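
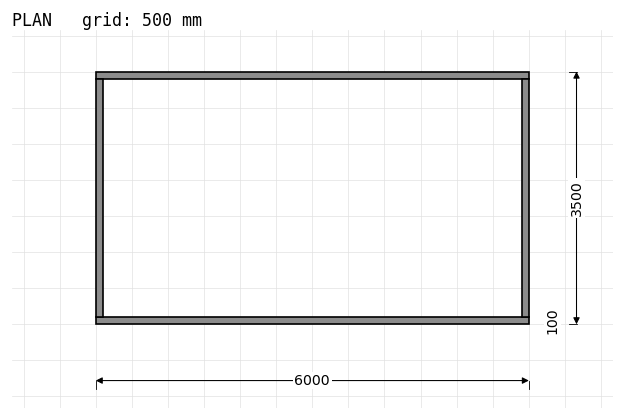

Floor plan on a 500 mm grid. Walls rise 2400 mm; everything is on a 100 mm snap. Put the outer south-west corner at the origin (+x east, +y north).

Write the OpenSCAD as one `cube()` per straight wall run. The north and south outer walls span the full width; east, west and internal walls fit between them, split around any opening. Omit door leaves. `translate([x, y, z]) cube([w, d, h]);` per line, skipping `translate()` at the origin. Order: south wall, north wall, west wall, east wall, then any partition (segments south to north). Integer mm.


cube([6000, 100, 2400]);
translate([0, 3400, 0]) cube([6000, 100, 2400]);
translate([0, 100, 0]) cube([100, 3300, 2400]);
translate([5900, 100, 0]) cube([100, 3300, 2400]);


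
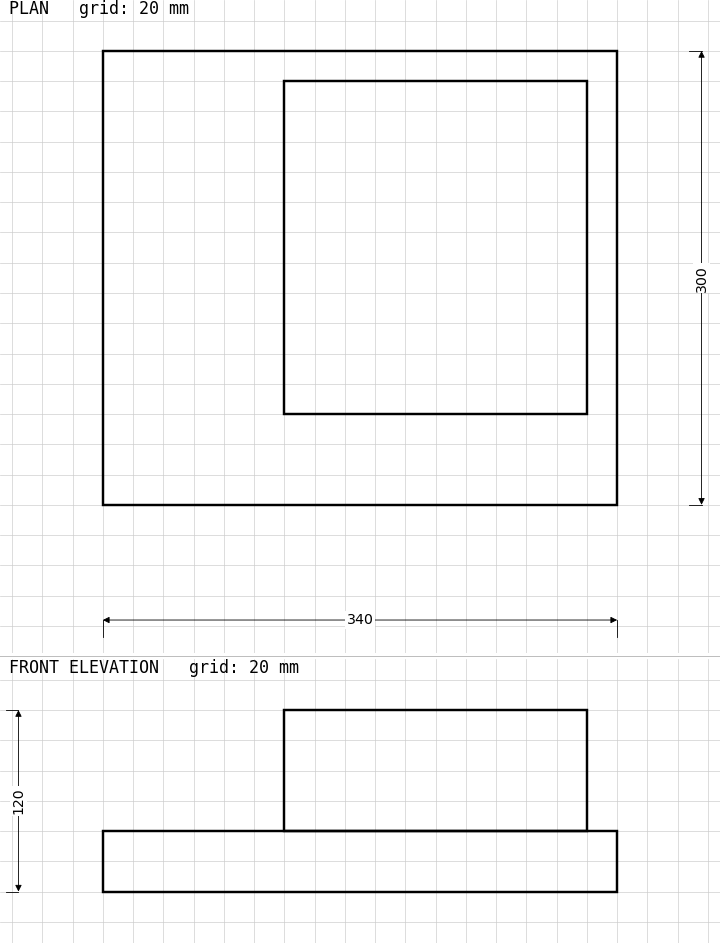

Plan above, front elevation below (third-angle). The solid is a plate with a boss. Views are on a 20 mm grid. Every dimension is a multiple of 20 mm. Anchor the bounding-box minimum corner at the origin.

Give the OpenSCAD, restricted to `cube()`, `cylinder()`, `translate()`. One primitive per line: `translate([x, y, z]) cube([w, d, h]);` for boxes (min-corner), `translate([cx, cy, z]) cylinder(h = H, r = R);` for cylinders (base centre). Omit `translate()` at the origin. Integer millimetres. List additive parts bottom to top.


cube([340, 300, 40]);
translate([120, 60, 40]) cube([200, 220, 80]);


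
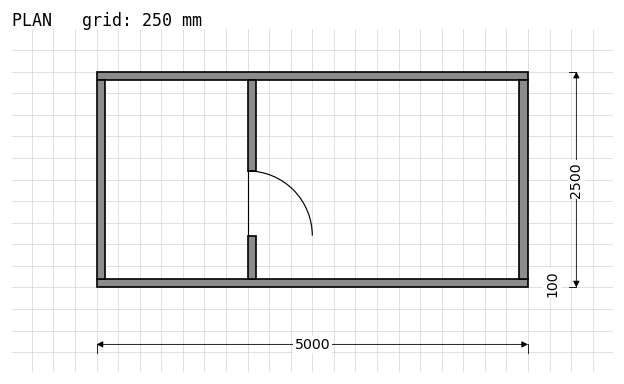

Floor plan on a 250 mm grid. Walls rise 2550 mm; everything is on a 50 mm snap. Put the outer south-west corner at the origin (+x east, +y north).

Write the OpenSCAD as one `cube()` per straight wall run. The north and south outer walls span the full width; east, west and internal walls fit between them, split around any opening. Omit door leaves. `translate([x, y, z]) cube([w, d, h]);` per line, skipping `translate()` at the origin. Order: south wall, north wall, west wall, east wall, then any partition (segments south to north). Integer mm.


cube([5000, 100, 2550]);
translate([0, 2400, 0]) cube([5000, 100, 2550]);
translate([0, 100, 0]) cube([100, 2300, 2550]);
translate([4900, 100, 0]) cube([100, 2300, 2550]);
translate([1750, 100, 0]) cube([100, 500, 2550]);
translate([1750, 1350, 0]) cube([100, 1050, 2550]);


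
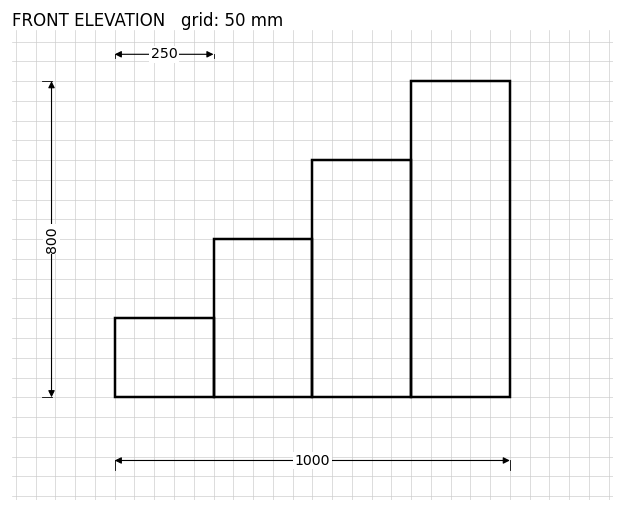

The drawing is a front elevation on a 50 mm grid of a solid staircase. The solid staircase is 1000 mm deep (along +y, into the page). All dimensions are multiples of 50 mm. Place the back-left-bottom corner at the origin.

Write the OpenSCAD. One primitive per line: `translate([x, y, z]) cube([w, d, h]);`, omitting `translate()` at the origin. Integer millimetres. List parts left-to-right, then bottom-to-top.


cube([250, 1000, 200]);
translate([250, 0, 0]) cube([250, 1000, 400]);
translate([500, 0, 0]) cube([250, 1000, 600]);
translate([750, 0, 0]) cube([250, 1000, 800]);


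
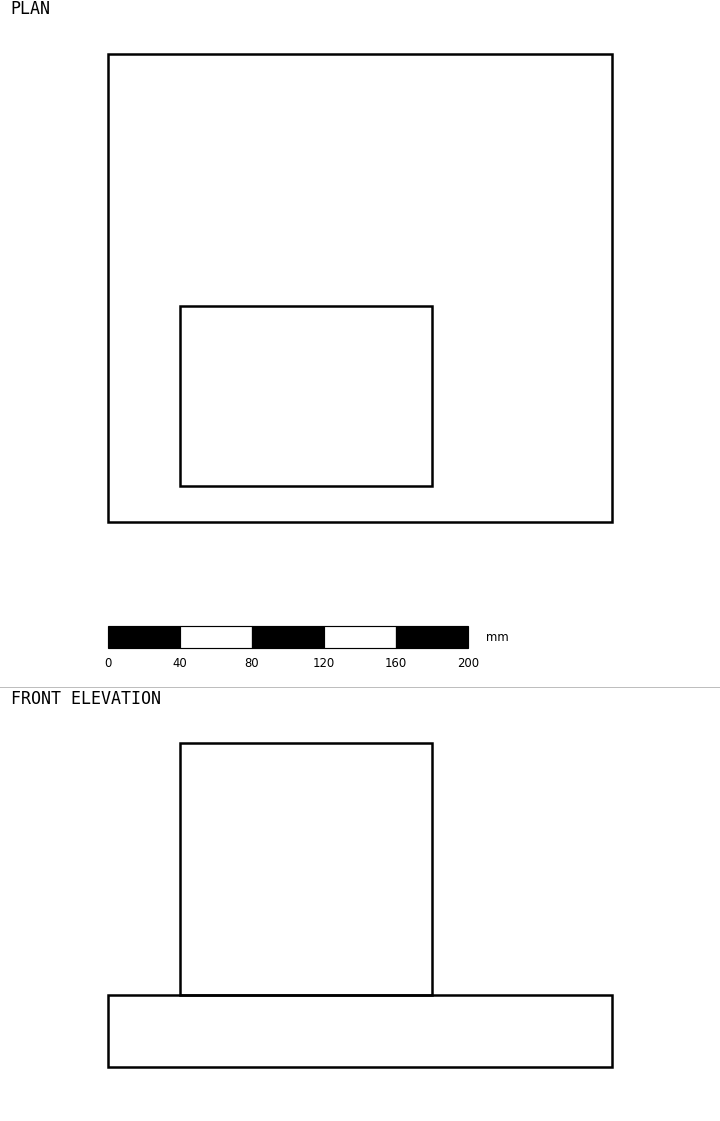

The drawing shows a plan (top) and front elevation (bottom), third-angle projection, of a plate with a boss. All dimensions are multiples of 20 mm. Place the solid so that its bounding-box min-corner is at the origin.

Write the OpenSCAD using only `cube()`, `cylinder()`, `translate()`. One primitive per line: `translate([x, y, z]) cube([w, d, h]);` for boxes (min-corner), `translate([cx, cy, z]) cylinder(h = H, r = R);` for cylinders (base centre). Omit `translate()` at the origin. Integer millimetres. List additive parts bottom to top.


cube([280, 260, 40]);
translate([40, 20, 40]) cube([140, 100, 140]);


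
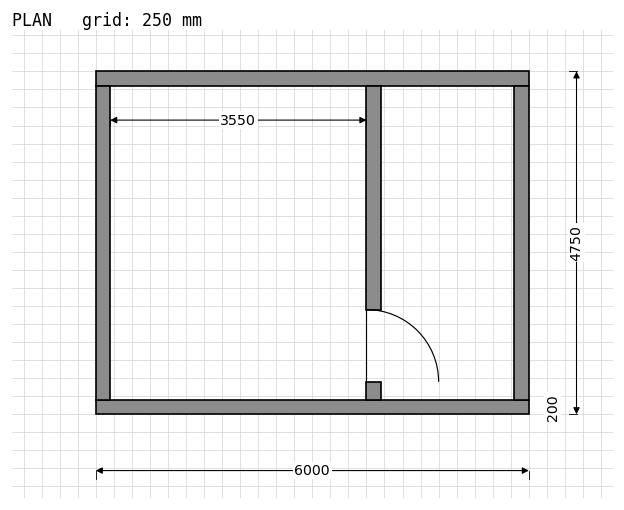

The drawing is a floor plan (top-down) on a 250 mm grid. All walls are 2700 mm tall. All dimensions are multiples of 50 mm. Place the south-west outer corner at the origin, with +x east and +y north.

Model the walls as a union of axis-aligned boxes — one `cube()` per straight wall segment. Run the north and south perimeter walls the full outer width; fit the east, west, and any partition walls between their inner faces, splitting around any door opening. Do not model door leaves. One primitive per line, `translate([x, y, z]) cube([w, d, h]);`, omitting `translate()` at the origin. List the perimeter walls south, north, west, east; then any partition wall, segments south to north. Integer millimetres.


cube([6000, 200, 2700]);
translate([0, 4550, 0]) cube([6000, 200, 2700]);
translate([0, 200, 0]) cube([200, 4350, 2700]);
translate([5800, 200, 0]) cube([200, 4350, 2700]);
translate([3750, 200, 0]) cube([200, 250, 2700]);
translate([3750, 1450, 0]) cube([200, 3100, 2700]);


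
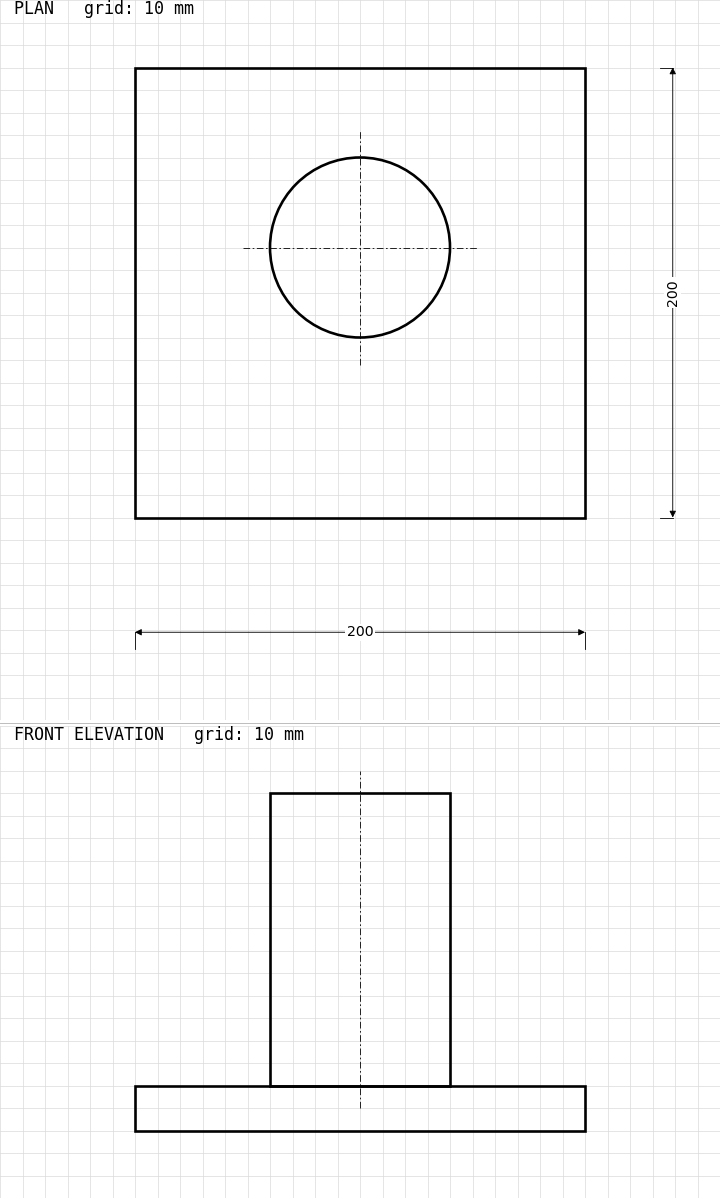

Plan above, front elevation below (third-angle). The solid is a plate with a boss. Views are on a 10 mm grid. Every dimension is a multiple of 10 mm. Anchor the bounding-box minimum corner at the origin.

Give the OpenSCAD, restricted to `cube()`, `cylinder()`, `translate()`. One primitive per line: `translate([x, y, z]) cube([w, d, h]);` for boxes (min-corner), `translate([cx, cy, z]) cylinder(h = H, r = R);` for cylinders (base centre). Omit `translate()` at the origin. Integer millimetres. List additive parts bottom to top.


cube([200, 200, 20]);
translate([100, 120, 20]) cylinder(h = 130, r = 40);


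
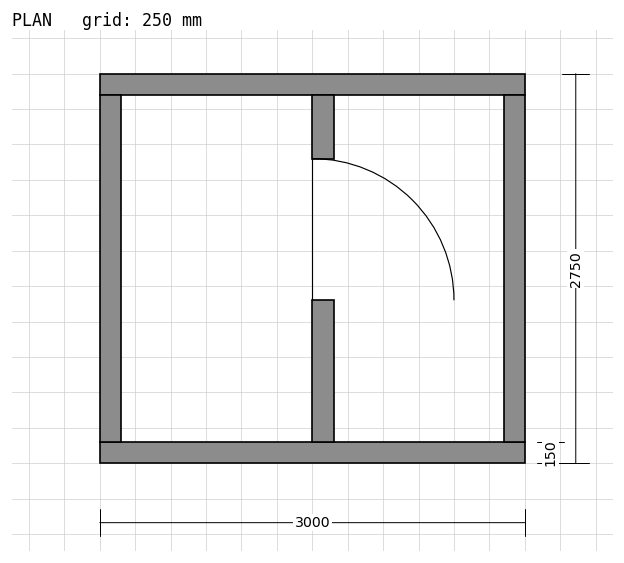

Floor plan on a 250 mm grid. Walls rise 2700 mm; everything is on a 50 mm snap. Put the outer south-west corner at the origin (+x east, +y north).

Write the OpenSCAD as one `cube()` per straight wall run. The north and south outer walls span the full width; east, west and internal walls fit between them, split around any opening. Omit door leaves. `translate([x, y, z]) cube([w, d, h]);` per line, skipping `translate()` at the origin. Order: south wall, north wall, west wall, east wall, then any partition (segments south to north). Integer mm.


cube([3000, 150, 2700]);
translate([0, 2600, 0]) cube([3000, 150, 2700]);
translate([0, 150, 0]) cube([150, 2450, 2700]);
translate([2850, 150, 0]) cube([150, 2450, 2700]);
translate([1500, 150, 0]) cube([150, 1000, 2700]);
translate([1500, 2150, 0]) cube([150, 450, 2700]);


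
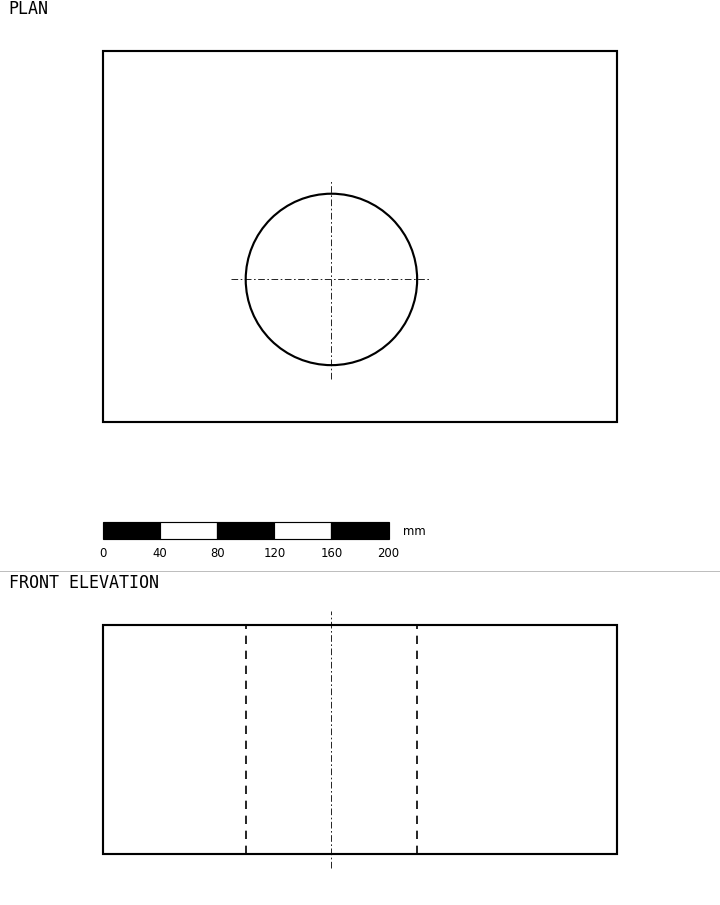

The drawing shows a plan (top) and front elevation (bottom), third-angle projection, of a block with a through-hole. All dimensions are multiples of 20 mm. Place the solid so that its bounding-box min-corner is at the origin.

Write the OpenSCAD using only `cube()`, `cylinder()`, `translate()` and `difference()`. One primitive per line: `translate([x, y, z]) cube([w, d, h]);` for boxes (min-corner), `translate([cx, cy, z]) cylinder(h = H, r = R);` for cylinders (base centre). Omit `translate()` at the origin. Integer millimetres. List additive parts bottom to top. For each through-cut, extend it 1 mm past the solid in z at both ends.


difference() {
  cube([360, 260, 160]);
  translate([160, 100, -1]) cylinder(h = 162, r = 60);
}


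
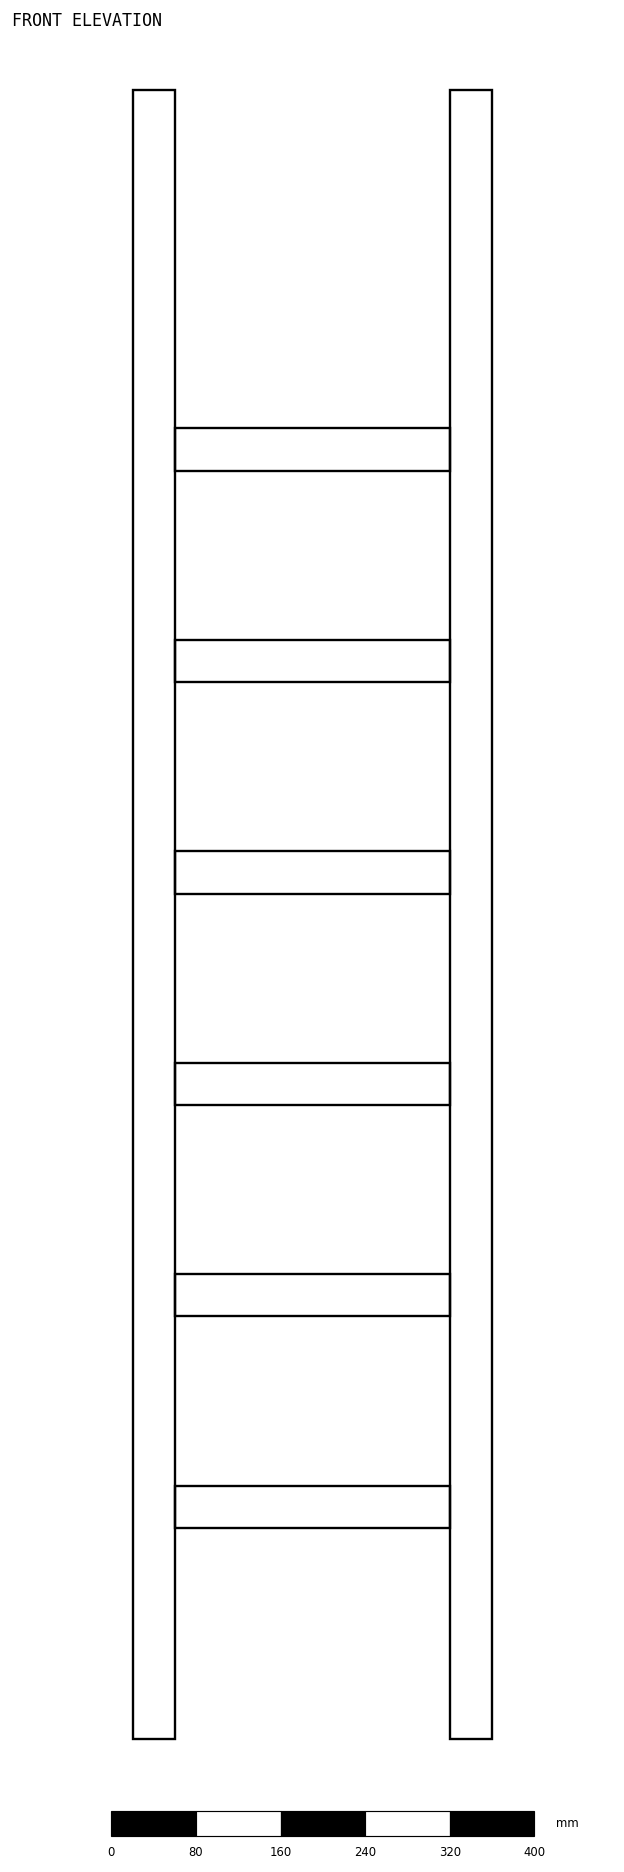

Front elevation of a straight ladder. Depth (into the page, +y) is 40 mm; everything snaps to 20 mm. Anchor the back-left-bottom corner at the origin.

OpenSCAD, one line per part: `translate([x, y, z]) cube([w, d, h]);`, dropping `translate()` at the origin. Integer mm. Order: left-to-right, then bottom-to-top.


cube([40, 40, 1560]);
translate([40, 0, 200]) cube([260, 40, 40]);
translate([40, 0, 400]) cube([260, 40, 40]);
translate([40, 0, 600]) cube([260, 40, 40]);
translate([40, 0, 800]) cube([260, 40, 40]);
translate([40, 0, 1000]) cube([260, 40, 40]);
translate([40, 0, 1200]) cube([260, 40, 40]);
translate([300, 0, 0]) cube([40, 40, 1560]);


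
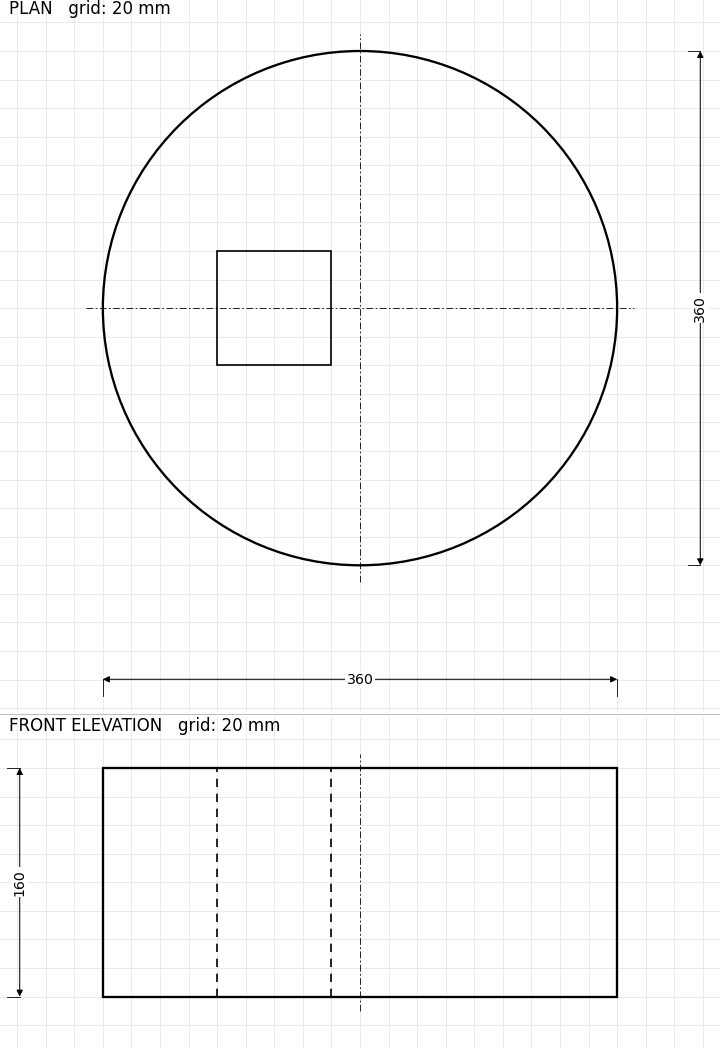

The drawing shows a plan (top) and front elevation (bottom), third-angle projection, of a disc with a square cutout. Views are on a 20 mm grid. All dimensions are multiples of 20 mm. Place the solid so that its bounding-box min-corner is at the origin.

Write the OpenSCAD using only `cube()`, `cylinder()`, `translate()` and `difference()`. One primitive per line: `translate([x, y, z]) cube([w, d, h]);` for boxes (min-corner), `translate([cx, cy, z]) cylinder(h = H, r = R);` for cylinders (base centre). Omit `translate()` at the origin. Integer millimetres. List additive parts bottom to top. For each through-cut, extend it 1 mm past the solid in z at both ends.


difference() {
  translate([180, 180, 0]) cylinder(h = 160, r = 180);
  translate([80, 140, -1]) cube([80, 80, 162]);
}


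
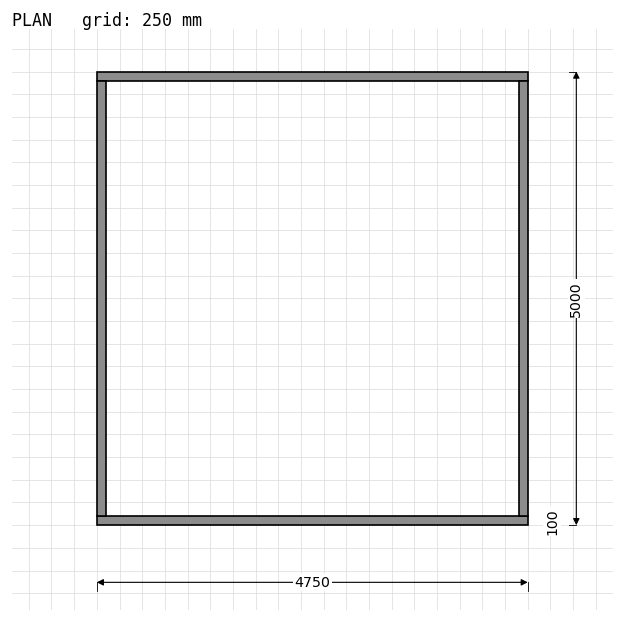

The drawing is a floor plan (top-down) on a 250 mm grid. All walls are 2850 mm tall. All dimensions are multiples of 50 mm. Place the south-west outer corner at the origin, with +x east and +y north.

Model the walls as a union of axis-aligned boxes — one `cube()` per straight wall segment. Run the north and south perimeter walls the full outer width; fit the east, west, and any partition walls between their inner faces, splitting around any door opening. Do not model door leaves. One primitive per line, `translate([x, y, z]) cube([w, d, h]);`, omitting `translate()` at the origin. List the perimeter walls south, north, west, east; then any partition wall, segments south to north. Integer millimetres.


cube([4750, 100, 2850]);
translate([0, 4900, 0]) cube([4750, 100, 2850]);
translate([0, 100, 0]) cube([100, 4800, 2850]);
translate([4650, 100, 0]) cube([100, 4800, 2850]);


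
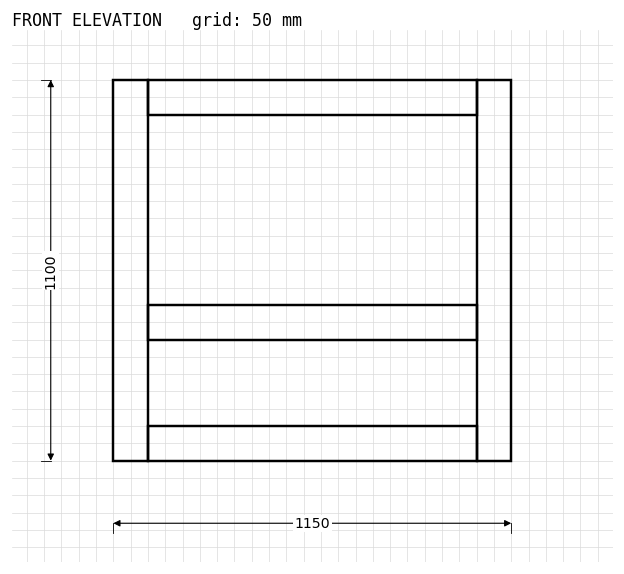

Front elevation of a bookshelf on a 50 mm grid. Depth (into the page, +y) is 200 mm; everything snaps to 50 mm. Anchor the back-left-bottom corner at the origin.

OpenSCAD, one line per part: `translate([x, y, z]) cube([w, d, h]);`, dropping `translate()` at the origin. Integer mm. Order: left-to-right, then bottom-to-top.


cube([100, 200, 1100]);
translate([100, 0, 0]) cube([950, 200, 100]);
translate([100, 0, 350]) cube([950, 200, 100]);
translate([100, 0, 1000]) cube([950, 200, 100]);
translate([1050, 0, 0]) cube([100, 200, 1100]);


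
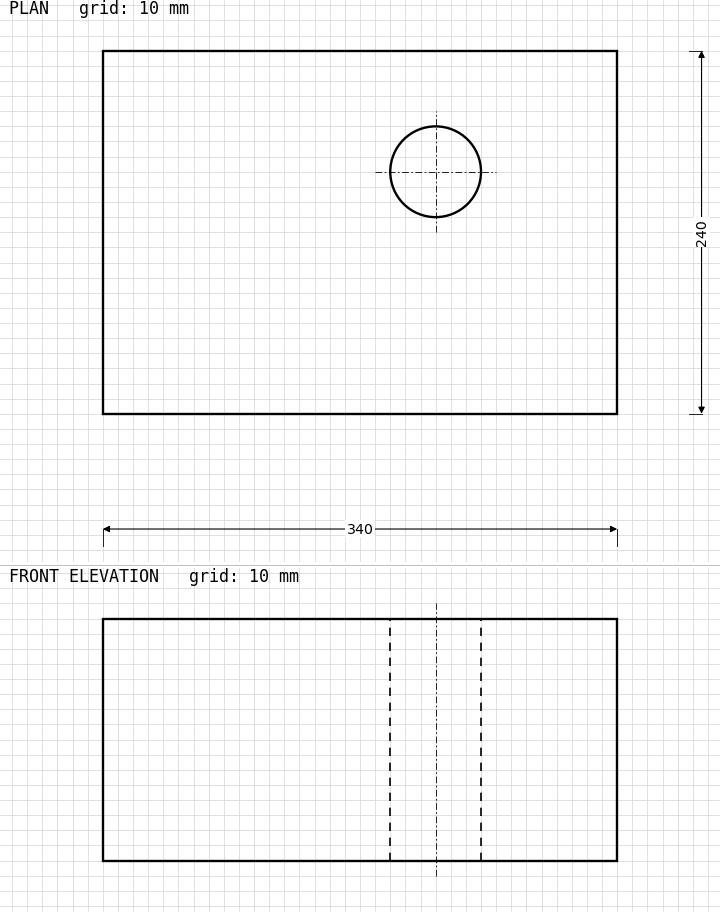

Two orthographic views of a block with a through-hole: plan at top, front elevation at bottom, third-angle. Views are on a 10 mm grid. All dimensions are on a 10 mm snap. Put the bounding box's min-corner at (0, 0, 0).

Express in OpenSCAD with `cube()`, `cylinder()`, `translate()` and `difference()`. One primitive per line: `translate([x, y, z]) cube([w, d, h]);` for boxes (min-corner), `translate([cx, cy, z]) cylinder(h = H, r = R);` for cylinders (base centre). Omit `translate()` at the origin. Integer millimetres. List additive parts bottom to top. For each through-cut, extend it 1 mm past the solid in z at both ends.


difference() {
  cube([340, 240, 160]);
  translate([220, 160, -1]) cylinder(h = 162, r = 30);
}


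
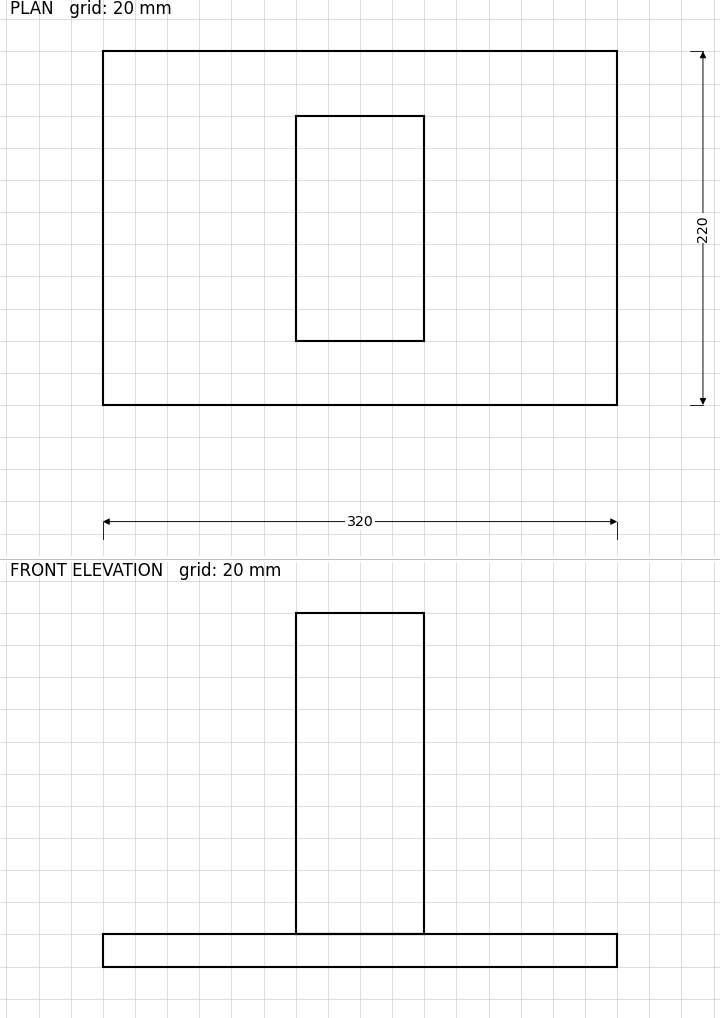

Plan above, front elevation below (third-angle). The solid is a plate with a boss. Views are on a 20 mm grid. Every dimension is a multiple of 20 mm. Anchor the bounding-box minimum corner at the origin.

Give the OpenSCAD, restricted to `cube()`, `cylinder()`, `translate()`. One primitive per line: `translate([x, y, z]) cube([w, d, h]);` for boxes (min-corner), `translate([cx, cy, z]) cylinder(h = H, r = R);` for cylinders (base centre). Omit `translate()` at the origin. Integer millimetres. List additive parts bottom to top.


cube([320, 220, 20]);
translate([120, 40, 20]) cube([80, 140, 200]);


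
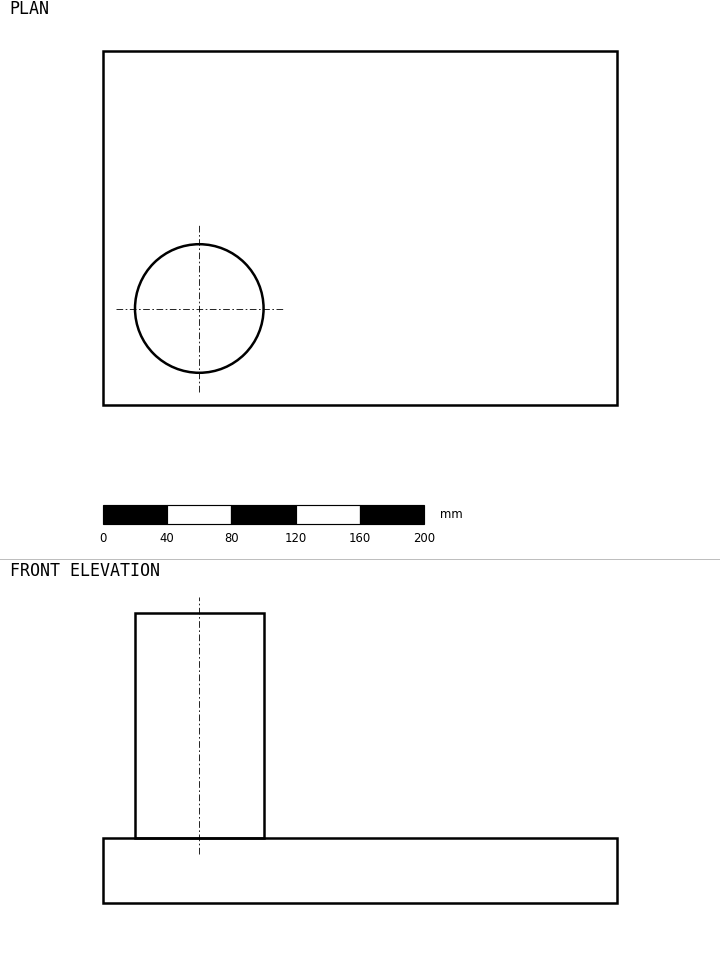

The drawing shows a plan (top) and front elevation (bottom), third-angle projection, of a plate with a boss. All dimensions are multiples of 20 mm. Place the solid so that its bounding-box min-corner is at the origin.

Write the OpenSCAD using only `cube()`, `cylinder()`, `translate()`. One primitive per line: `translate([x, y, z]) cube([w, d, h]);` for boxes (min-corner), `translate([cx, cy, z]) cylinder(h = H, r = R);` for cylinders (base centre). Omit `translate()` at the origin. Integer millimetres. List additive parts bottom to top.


cube([320, 220, 40]);
translate([60, 60, 40]) cylinder(h = 140, r = 40);


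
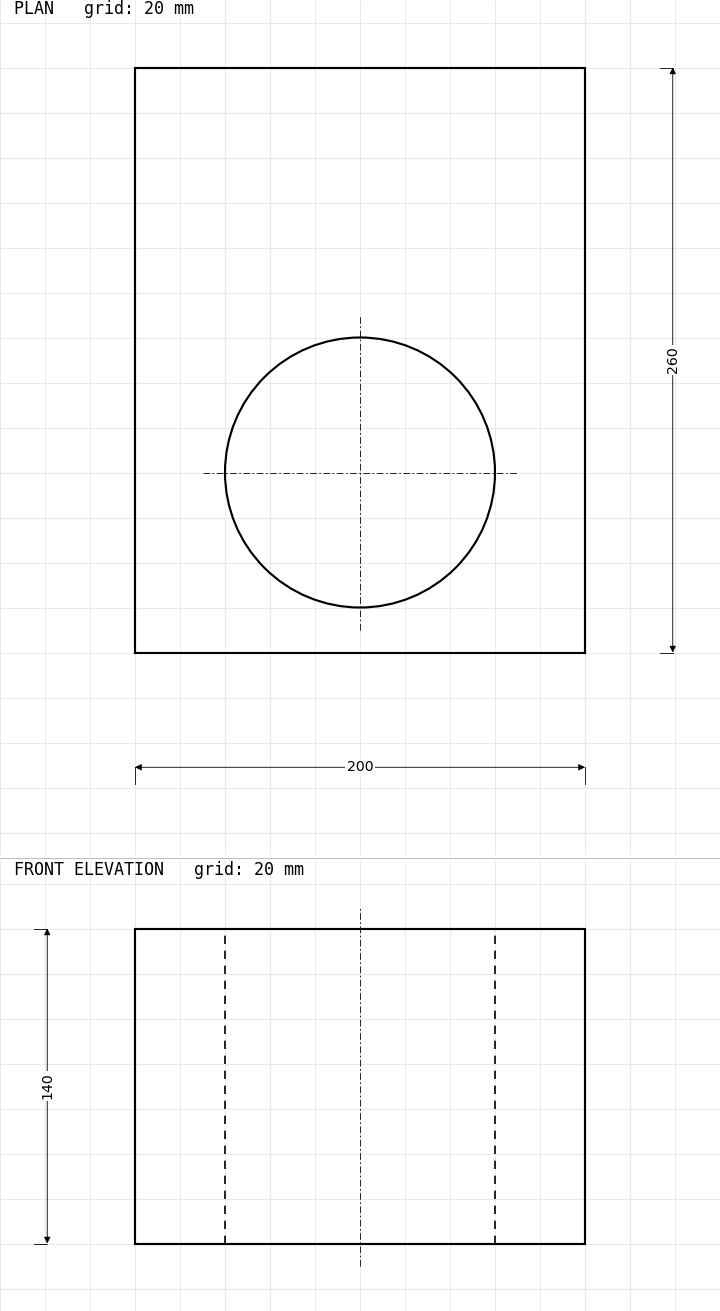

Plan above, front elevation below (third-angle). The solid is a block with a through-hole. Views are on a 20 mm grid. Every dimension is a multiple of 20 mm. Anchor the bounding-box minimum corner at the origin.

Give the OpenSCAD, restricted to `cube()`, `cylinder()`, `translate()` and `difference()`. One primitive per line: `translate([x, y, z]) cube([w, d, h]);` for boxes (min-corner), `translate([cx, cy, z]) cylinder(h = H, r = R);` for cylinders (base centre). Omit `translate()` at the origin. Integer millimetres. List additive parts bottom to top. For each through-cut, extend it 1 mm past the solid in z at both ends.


difference() {
  cube([200, 260, 140]);
  translate([100, 80, -1]) cylinder(h = 142, r = 60);
}


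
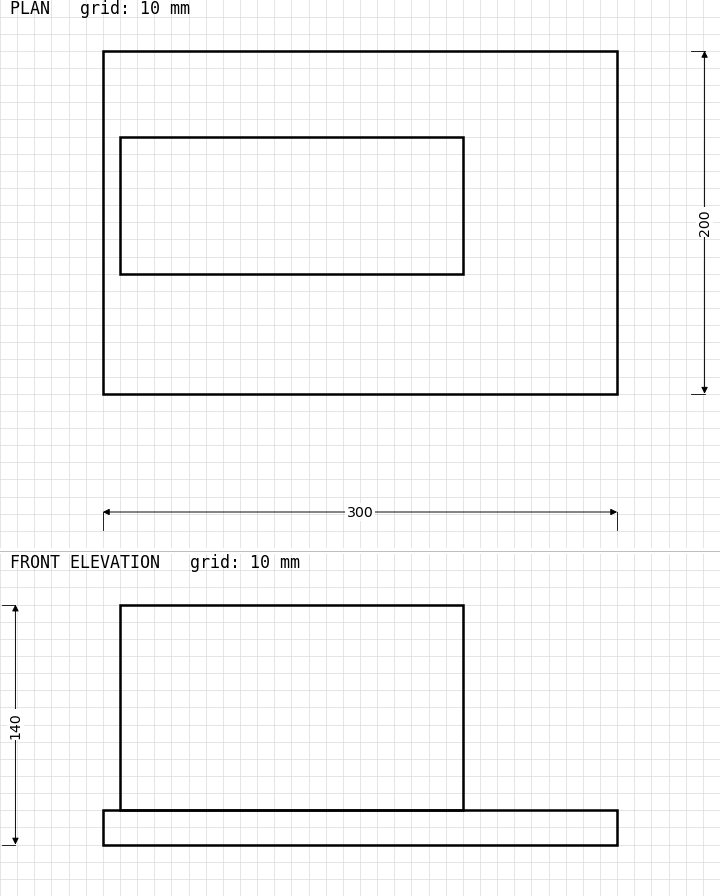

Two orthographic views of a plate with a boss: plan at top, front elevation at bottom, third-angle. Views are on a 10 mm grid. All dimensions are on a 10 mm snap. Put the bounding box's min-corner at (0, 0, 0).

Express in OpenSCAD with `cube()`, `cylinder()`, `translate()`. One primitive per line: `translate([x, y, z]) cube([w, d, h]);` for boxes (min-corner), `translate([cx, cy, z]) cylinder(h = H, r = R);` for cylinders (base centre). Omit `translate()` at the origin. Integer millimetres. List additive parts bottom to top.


cube([300, 200, 20]);
translate([10, 70, 20]) cube([200, 80, 120]);


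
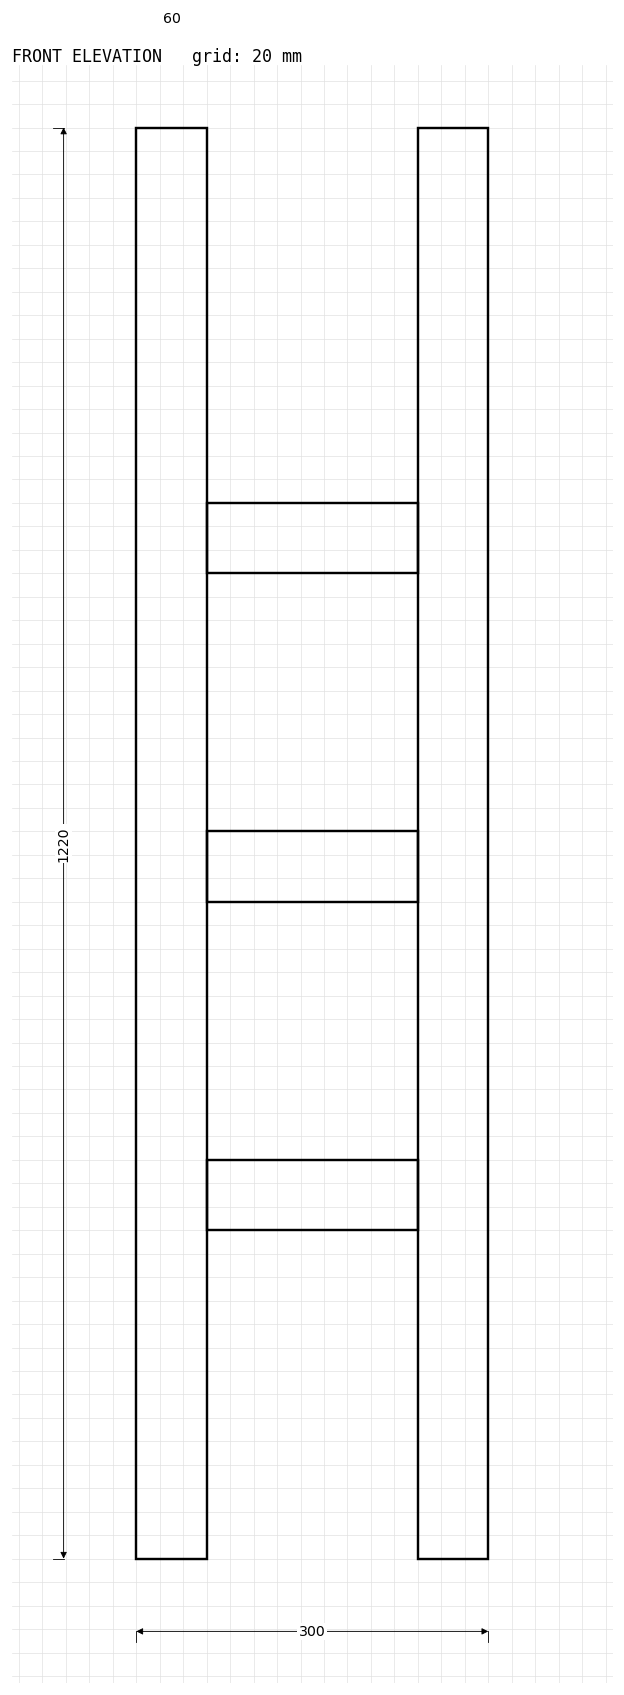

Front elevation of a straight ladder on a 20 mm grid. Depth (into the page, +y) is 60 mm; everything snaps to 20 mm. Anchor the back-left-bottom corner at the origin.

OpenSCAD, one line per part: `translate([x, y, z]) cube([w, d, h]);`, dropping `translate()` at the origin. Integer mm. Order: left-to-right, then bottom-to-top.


cube([60, 60, 1220]);
translate([60, 0, 280]) cube([180, 60, 60]);
translate([60, 0, 560]) cube([180, 60, 60]);
translate([60, 0, 840]) cube([180, 60, 60]);
translate([240, 0, 0]) cube([60, 60, 1220]);


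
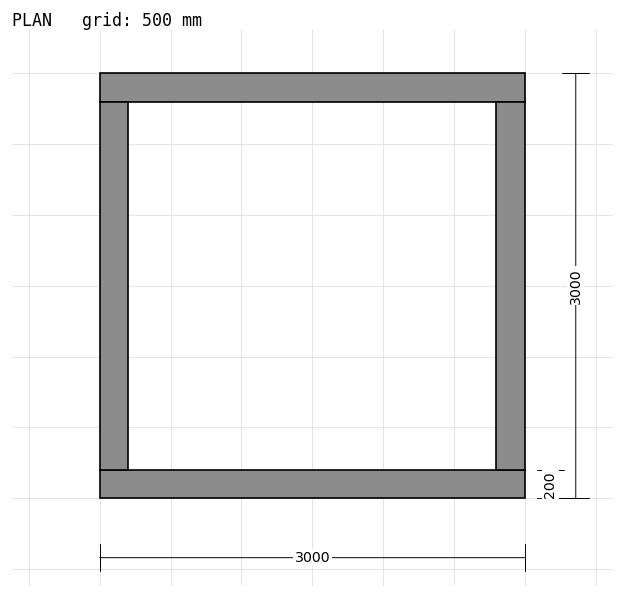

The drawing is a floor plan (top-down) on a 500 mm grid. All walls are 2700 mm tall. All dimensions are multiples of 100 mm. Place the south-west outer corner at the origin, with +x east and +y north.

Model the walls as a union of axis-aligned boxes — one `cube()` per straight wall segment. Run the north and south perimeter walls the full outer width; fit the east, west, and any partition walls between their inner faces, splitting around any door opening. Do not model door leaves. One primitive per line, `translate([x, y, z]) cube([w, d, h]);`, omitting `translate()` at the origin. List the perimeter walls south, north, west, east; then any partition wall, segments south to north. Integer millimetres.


cube([3000, 200, 2700]);
translate([0, 2800, 0]) cube([3000, 200, 2700]);
translate([0, 200, 0]) cube([200, 2600, 2700]);
translate([2800, 200, 0]) cube([200, 2600, 2700]);


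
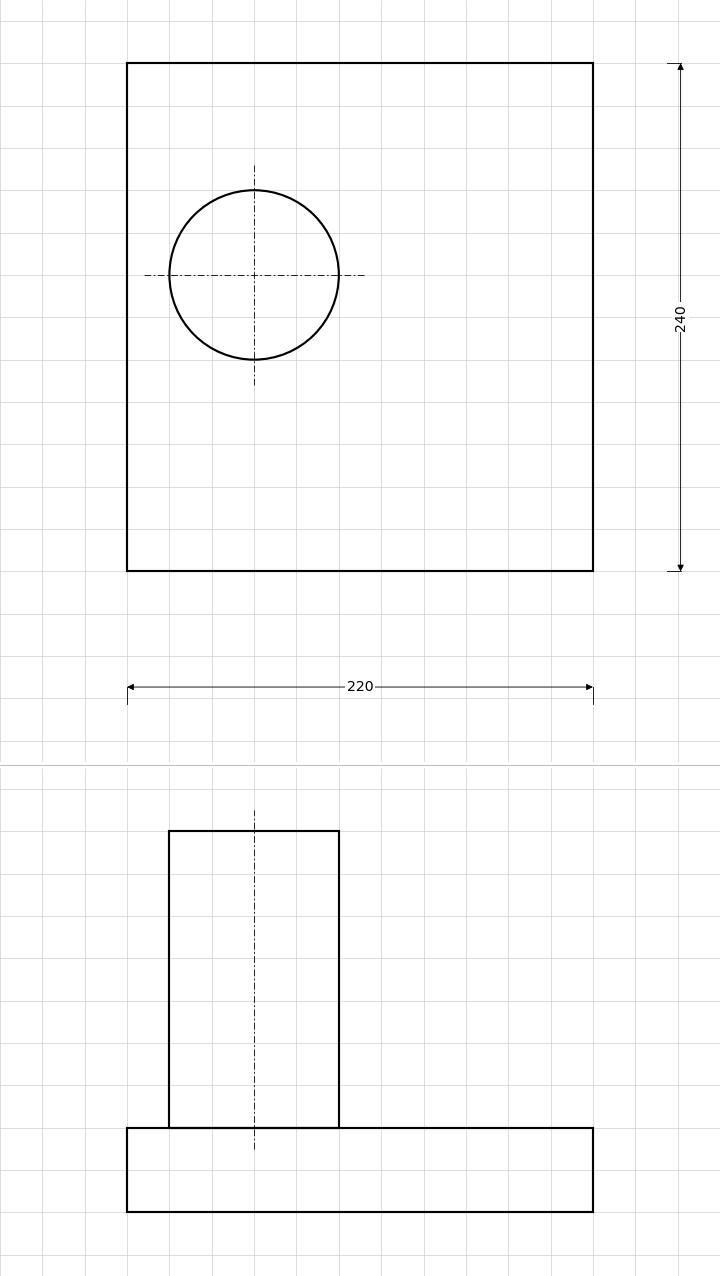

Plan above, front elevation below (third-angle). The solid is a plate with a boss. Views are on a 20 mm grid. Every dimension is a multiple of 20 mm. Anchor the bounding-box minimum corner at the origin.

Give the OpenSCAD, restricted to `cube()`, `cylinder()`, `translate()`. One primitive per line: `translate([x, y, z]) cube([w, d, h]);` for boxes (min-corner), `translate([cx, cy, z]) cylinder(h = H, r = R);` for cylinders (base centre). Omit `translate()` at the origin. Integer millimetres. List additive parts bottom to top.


cube([220, 240, 40]);
translate([60, 140, 40]) cylinder(h = 140, r = 40);


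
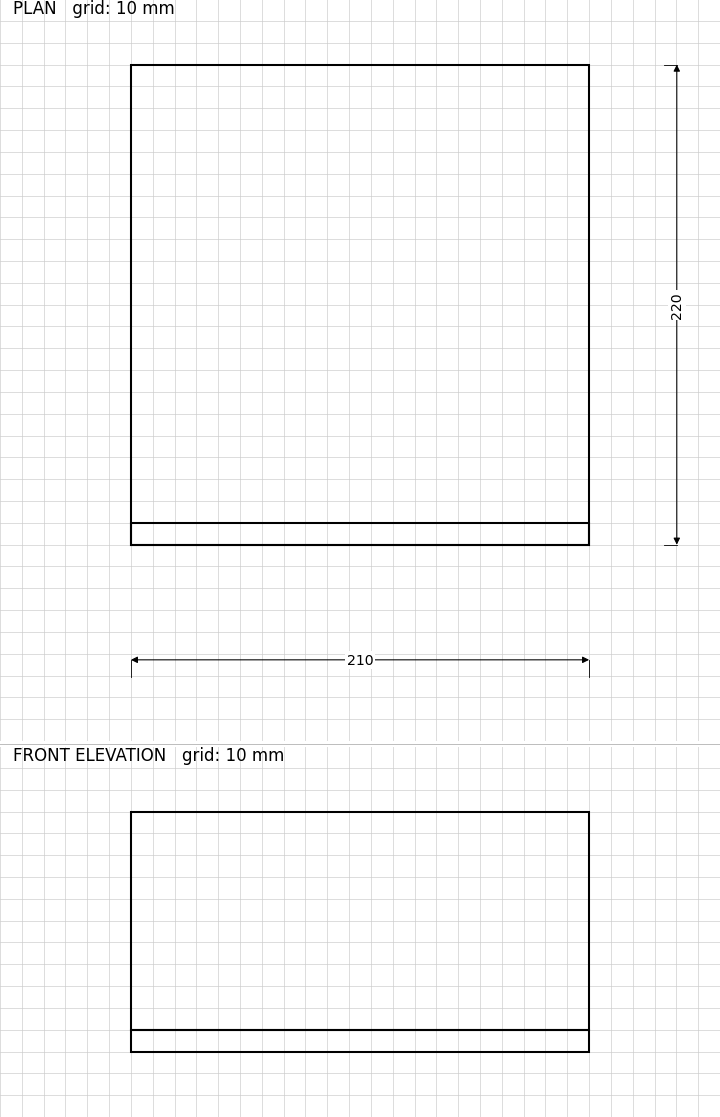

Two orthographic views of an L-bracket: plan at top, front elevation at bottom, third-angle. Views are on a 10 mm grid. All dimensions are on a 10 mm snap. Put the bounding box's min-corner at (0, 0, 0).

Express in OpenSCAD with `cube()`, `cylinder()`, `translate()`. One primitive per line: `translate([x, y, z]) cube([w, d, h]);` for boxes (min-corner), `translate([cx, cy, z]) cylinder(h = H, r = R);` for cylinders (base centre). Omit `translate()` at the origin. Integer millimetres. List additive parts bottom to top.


cube([210, 220, 10]);
translate([0, 0, 10]) cube([210, 10, 100]);


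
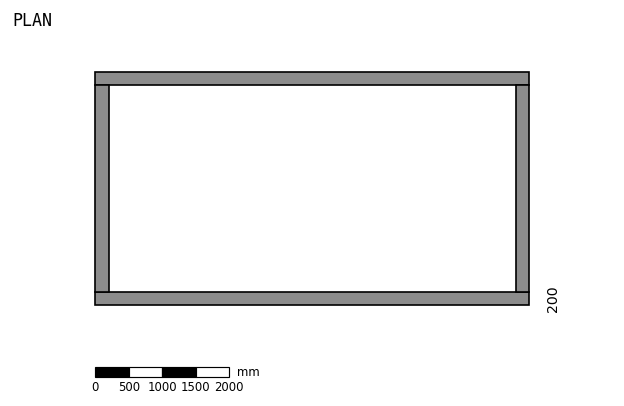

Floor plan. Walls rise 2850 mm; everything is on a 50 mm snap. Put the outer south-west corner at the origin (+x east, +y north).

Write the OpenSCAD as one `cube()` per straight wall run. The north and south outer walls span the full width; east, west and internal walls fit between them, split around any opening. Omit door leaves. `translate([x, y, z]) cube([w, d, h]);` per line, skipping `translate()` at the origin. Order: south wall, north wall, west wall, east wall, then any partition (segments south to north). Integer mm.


cube([6500, 200, 2850]);
translate([0, 3300, 0]) cube([6500, 200, 2850]);
translate([0, 200, 0]) cube([200, 3100, 2850]);
translate([6300, 200, 0]) cube([200, 3100, 2850]);


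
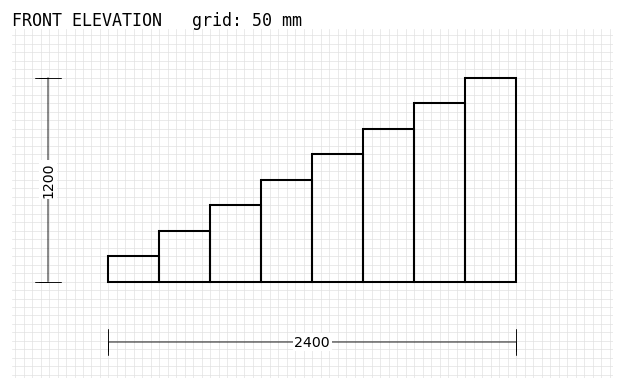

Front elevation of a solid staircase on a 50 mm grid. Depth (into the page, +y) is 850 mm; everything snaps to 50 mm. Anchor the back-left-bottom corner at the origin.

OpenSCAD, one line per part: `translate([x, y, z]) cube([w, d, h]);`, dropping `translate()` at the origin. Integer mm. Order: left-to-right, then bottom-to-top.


cube([300, 850, 150]);
translate([300, 0, 0]) cube([300, 850, 300]);
translate([600, 0, 0]) cube([300, 850, 450]);
translate([900, 0, 0]) cube([300, 850, 600]);
translate([1200, 0, 0]) cube([300, 850, 750]);
translate([1500, 0, 0]) cube([300, 850, 900]);
translate([1800, 0, 0]) cube([300, 850, 1050]);
translate([2100, 0, 0]) cube([300, 850, 1200]);


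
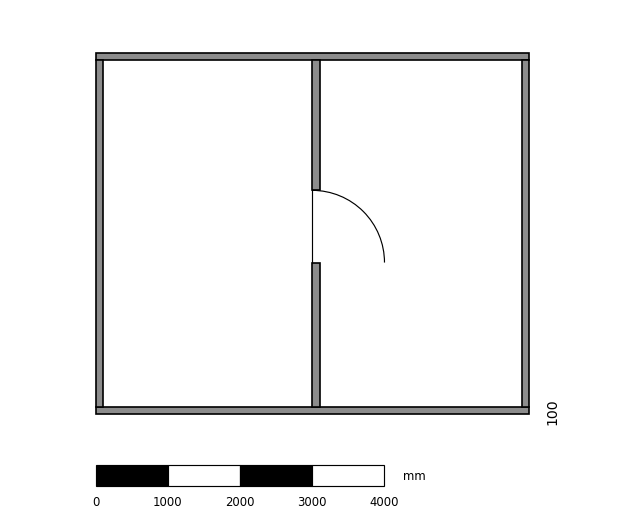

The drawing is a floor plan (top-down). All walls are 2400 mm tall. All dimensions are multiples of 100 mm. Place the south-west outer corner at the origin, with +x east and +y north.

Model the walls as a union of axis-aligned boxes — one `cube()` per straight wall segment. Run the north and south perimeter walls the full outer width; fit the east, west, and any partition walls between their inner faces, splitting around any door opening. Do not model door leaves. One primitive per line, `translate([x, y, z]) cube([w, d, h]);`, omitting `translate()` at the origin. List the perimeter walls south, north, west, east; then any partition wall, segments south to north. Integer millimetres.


cube([6000, 100, 2400]);
translate([0, 4900, 0]) cube([6000, 100, 2400]);
translate([0, 100, 0]) cube([100, 4800, 2400]);
translate([5900, 100, 0]) cube([100, 4800, 2400]);
translate([3000, 100, 0]) cube([100, 2000, 2400]);
translate([3000, 3100, 0]) cube([100, 1800, 2400]);


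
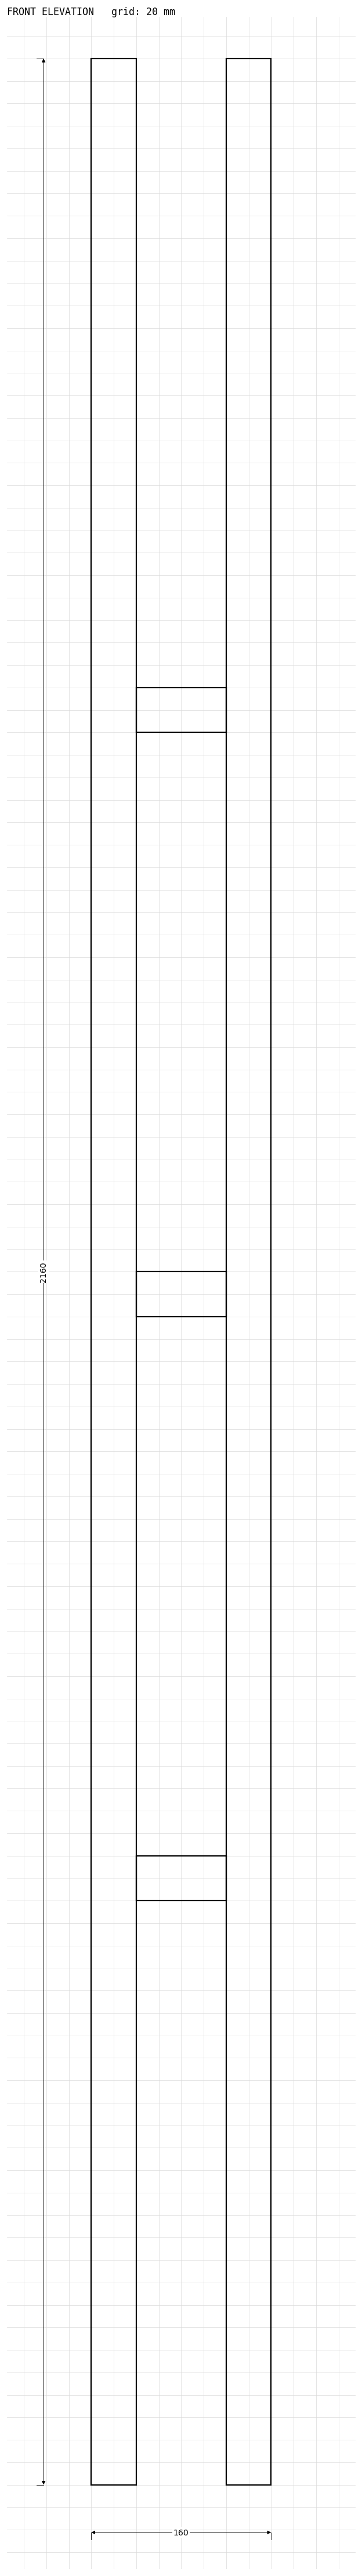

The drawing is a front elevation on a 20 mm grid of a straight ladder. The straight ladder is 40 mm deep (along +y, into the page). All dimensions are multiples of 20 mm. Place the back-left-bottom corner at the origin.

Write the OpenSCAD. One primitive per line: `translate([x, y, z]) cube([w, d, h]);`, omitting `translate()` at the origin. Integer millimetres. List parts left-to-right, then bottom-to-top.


cube([40, 40, 2160]);
translate([40, 0, 520]) cube([80, 40, 40]);
translate([40, 0, 1040]) cube([80, 40, 40]);
translate([40, 0, 1560]) cube([80, 40, 40]);
translate([120, 0, 0]) cube([40, 40, 2160]);


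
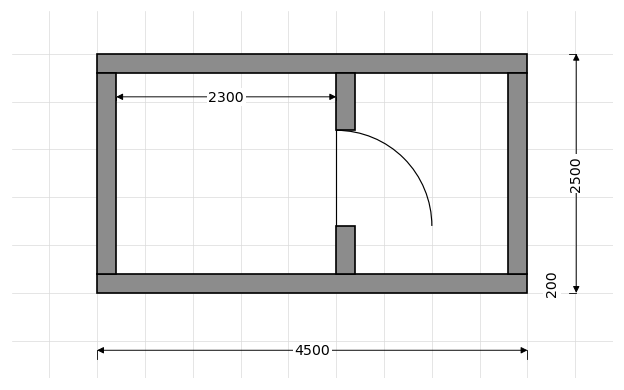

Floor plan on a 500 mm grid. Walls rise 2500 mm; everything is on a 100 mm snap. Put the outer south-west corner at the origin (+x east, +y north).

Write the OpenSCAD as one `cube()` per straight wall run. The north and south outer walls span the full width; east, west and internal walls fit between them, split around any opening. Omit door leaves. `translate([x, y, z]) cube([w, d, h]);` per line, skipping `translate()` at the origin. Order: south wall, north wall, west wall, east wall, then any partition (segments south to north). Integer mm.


cube([4500, 200, 2500]);
translate([0, 2300, 0]) cube([4500, 200, 2500]);
translate([0, 200, 0]) cube([200, 2100, 2500]);
translate([4300, 200, 0]) cube([200, 2100, 2500]);
translate([2500, 200, 0]) cube([200, 500, 2500]);
translate([2500, 1700, 0]) cube([200, 600, 2500]);


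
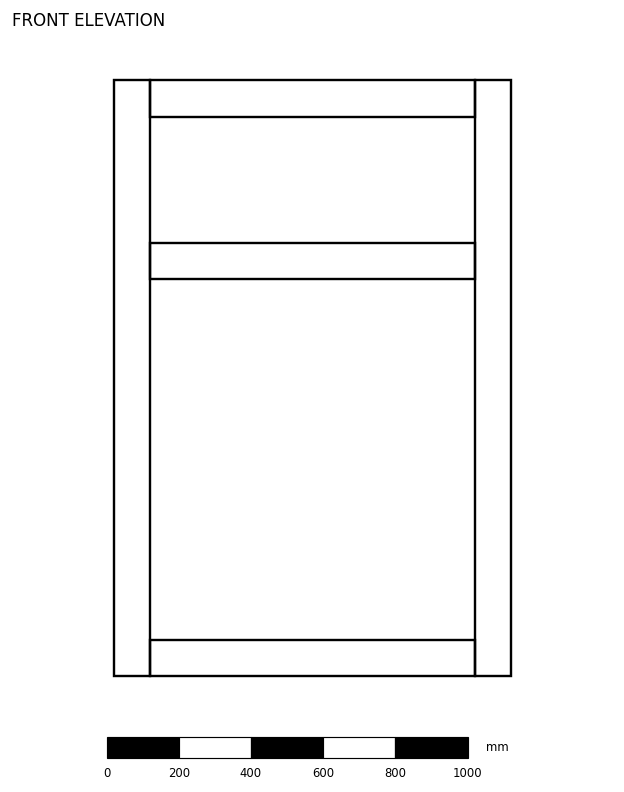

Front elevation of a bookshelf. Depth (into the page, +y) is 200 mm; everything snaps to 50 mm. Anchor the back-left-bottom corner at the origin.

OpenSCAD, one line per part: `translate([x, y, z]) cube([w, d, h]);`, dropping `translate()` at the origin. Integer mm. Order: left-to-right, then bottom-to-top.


cube([100, 200, 1650]);
translate([100, 0, 0]) cube([900, 200, 100]);
translate([100, 0, 1100]) cube([900, 200, 100]);
translate([100, 0, 1550]) cube([900, 200, 100]);
translate([1000, 0, 0]) cube([100, 200, 1650]);


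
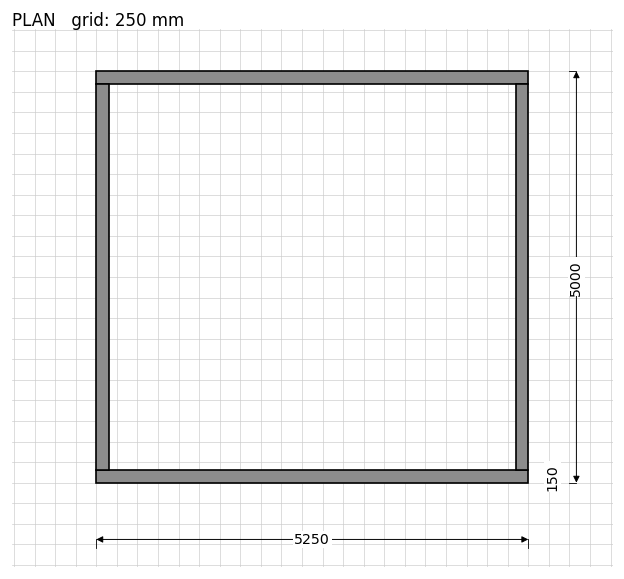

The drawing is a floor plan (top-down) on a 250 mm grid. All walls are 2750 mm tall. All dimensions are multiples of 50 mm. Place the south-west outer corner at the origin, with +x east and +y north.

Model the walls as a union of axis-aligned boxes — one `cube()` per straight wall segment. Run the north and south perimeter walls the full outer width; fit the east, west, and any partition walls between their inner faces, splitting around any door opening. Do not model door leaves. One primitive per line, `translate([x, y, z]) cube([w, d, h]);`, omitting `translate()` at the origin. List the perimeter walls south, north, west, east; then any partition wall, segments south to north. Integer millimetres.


cube([5250, 150, 2750]);
translate([0, 4850, 0]) cube([5250, 150, 2750]);
translate([0, 150, 0]) cube([150, 4700, 2750]);
translate([5100, 150, 0]) cube([150, 4700, 2750]);


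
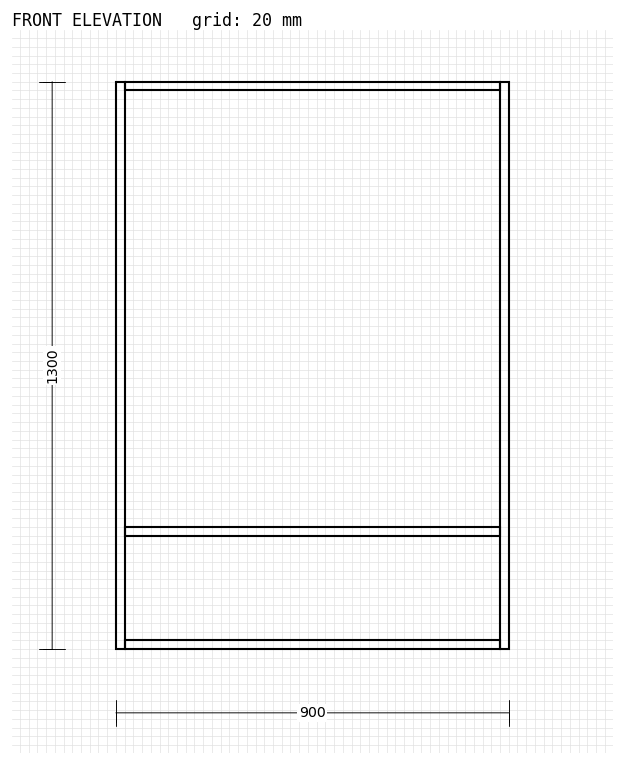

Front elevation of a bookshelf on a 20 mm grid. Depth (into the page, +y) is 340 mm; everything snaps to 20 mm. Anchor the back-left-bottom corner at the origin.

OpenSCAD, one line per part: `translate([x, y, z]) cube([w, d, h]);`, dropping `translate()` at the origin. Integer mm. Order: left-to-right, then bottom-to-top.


cube([20, 340, 1300]);
translate([20, 0, 0]) cube([860, 340, 20]);
translate([20, 0, 260]) cube([860, 340, 20]);
translate([20, 0, 1280]) cube([860, 340, 20]);
translate([880, 0, 0]) cube([20, 340, 1300]);


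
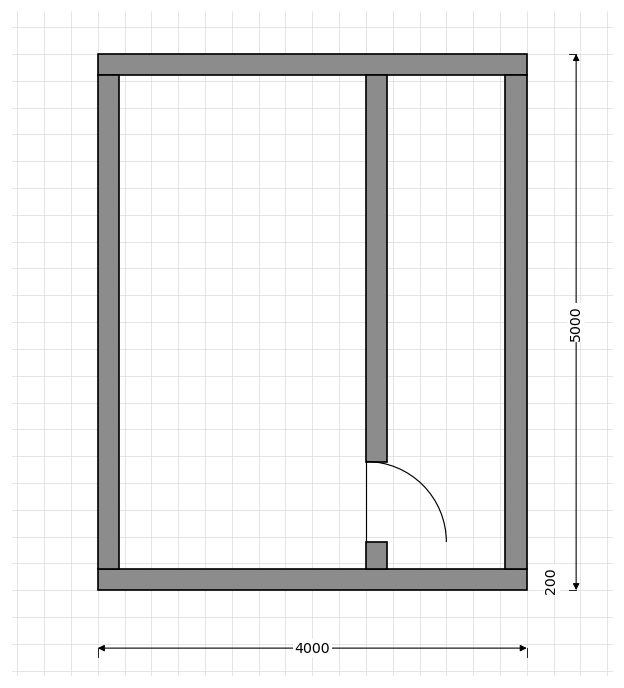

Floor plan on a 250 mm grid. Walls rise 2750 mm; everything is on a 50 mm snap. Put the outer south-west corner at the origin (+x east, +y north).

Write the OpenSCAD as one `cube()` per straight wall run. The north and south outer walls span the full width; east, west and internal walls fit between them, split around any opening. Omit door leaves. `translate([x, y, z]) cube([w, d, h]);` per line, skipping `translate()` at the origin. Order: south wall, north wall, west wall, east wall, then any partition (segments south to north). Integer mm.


cube([4000, 200, 2750]);
translate([0, 4800, 0]) cube([4000, 200, 2750]);
translate([0, 200, 0]) cube([200, 4600, 2750]);
translate([3800, 200, 0]) cube([200, 4600, 2750]);
translate([2500, 200, 0]) cube([200, 250, 2750]);
translate([2500, 1200, 0]) cube([200, 3600, 2750]);


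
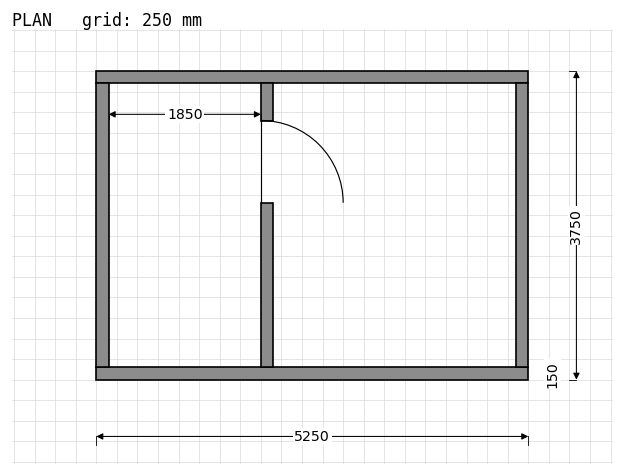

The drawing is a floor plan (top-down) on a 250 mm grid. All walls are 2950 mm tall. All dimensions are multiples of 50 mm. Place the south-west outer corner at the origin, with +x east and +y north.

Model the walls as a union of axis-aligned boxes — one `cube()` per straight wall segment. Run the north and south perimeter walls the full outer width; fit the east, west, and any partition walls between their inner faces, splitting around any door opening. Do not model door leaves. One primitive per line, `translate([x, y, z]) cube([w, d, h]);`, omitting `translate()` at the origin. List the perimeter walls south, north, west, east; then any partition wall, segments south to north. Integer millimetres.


cube([5250, 150, 2950]);
translate([0, 3600, 0]) cube([5250, 150, 2950]);
translate([0, 150, 0]) cube([150, 3450, 2950]);
translate([5100, 150, 0]) cube([150, 3450, 2950]);
translate([2000, 150, 0]) cube([150, 2000, 2950]);
translate([2000, 3150, 0]) cube([150, 450, 2950]);


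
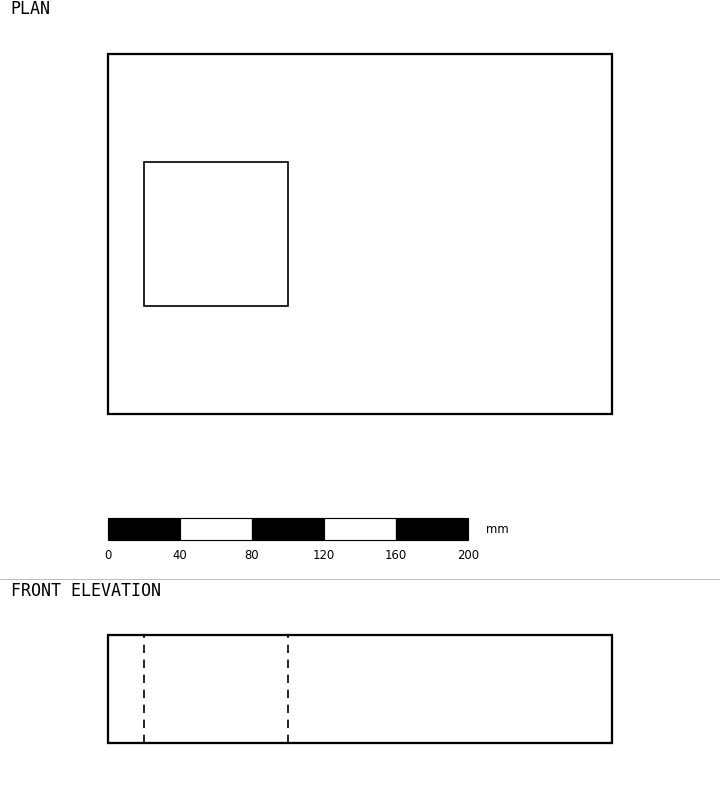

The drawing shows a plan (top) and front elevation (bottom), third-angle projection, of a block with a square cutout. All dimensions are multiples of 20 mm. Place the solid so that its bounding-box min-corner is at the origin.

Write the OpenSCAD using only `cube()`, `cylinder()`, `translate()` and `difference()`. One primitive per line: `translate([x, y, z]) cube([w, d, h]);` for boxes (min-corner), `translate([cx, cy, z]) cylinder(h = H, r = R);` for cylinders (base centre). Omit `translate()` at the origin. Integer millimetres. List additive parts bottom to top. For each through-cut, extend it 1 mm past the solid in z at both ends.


difference() {
  cube([280, 200, 60]);
  translate([20, 60, -1]) cube([80, 80, 62]);
}


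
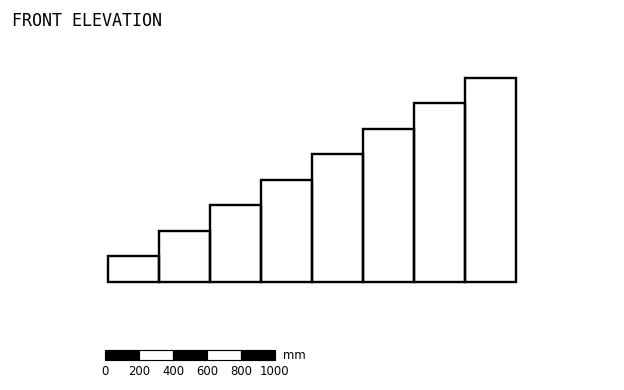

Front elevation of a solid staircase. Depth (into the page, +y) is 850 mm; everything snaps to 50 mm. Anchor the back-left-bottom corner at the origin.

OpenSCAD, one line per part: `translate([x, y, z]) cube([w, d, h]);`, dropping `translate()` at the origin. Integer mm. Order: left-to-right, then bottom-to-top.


cube([300, 850, 150]);
translate([300, 0, 0]) cube([300, 850, 300]);
translate([600, 0, 0]) cube([300, 850, 450]);
translate([900, 0, 0]) cube([300, 850, 600]);
translate([1200, 0, 0]) cube([300, 850, 750]);
translate([1500, 0, 0]) cube([300, 850, 900]);
translate([1800, 0, 0]) cube([300, 850, 1050]);
translate([2100, 0, 0]) cube([300, 850, 1200]);


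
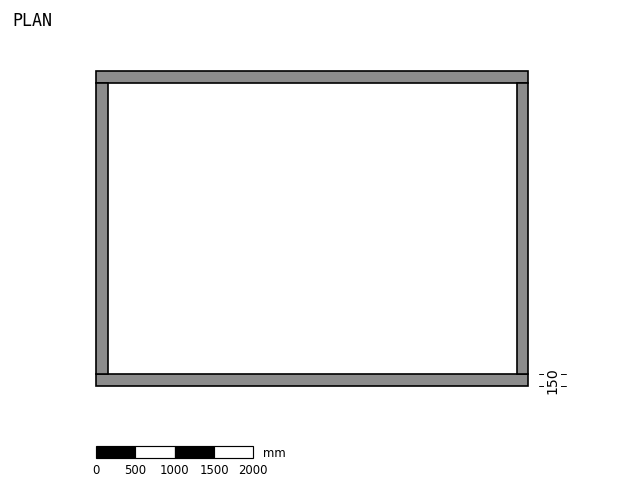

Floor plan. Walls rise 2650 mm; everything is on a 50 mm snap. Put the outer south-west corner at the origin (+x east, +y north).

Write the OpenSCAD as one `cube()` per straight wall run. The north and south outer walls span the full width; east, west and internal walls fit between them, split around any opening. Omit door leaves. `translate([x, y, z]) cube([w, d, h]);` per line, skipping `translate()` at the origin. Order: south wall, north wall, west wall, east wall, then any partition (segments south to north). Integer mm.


cube([5500, 150, 2650]);
translate([0, 3850, 0]) cube([5500, 150, 2650]);
translate([0, 150, 0]) cube([150, 3700, 2650]);
translate([5350, 150, 0]) cube([150, 3700, 2650]);


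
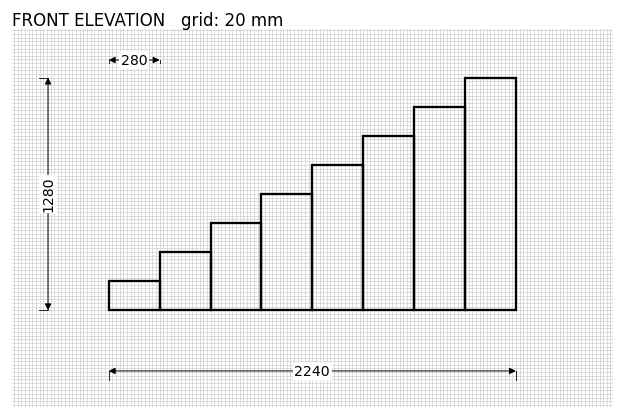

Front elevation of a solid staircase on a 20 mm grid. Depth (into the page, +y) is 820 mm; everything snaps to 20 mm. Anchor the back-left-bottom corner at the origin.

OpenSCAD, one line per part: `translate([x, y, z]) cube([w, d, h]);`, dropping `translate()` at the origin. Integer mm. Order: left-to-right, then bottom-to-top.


cube([280, 820, 160]);
translate([280, 0, 0]) cube([280, 820, 320]);
translate([560, 0, 0]) cube([280, 820, 480]);
translate([840, 0, 0]) cube([280, 820, 640]);
translate([1120, 0, 0]) cube([280, 820, 800]);
translate([1400, 0, 0]) cube([280, 820, 960]);
translate([1680, 0, 0]) cube([280, 820, 1120]);
translate([1960, 0, 0]) cube([280, 820, 1280]);


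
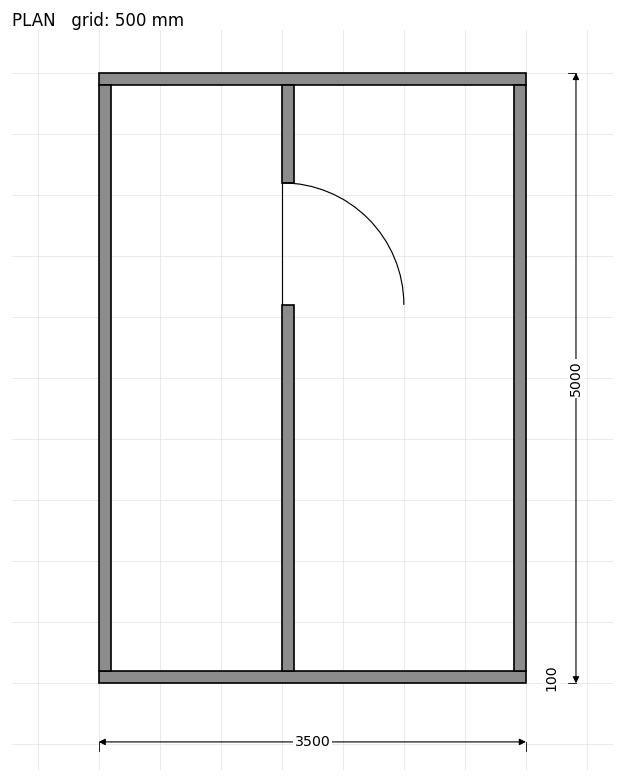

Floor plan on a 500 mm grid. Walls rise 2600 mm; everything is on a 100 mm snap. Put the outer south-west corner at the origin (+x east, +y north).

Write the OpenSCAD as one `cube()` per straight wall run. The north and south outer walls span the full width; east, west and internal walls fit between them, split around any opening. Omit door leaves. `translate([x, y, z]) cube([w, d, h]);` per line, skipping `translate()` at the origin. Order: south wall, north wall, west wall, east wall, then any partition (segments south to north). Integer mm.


cube([3500, 100, 2600]);
translate([0, 4900, 0]) cube([3500, 100, 2600]);
translate([0, 100, 0]) cube([100, 4800, 2600]);
translate([3400, 100, 0]) cube([100, 4800, 2600]);
translate([1500, 100, 0]) cube([100, 3000, 2600]);
translate([1500, 4100, 0]) cube([100, 800, 2600]);


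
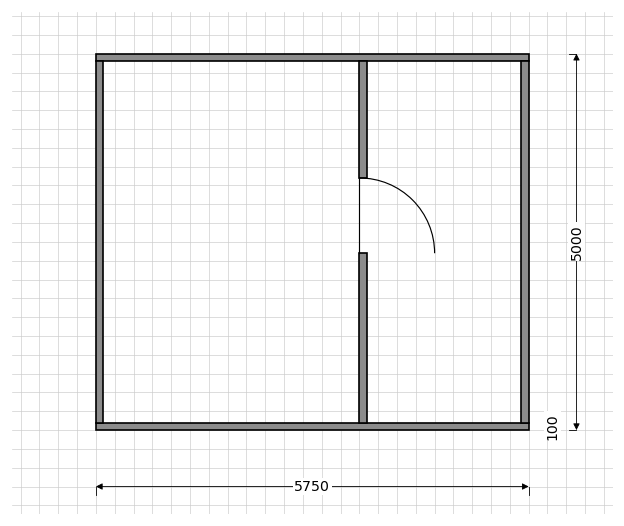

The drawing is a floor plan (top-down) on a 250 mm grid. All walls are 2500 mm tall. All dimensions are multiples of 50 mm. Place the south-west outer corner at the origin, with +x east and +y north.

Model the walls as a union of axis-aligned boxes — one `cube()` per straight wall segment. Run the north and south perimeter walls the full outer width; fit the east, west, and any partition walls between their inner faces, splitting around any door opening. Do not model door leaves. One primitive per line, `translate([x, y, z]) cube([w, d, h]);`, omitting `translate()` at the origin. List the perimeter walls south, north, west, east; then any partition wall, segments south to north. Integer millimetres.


cube([5750, 100, 2500]);
translate([0, 4900, 0]) cube([5750, 100, 2500]);
translate([0, 100, 0]) cube([100, 4800, 2500]);
translate([5650, 100, 0]) cube([100, 4800, 2500]);
translate([3500, 100, 0]) cube([100, 2250, 2500]);
translate([3500, 3350, 0]) cube([100, 1550, 2500]);


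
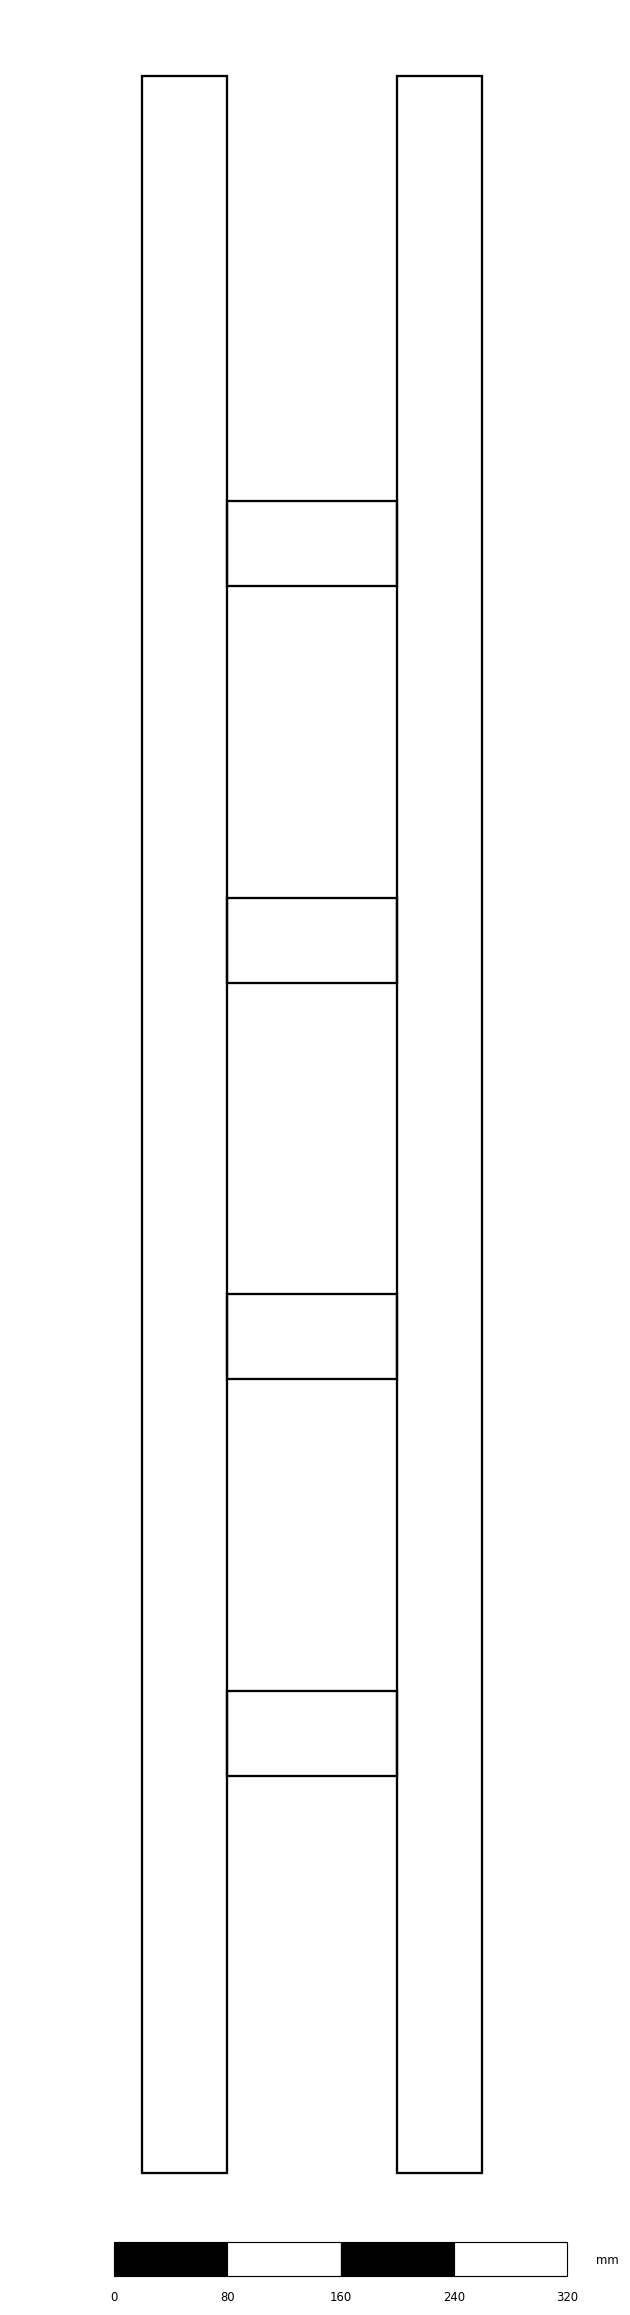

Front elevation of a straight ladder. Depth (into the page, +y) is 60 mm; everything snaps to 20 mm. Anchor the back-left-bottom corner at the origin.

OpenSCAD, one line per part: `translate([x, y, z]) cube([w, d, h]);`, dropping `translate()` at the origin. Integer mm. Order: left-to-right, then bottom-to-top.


cube([60, 60, 1480]);
translate([60, 0, 280]) cube([120, 60, 60]);
translate([60, 0, 560]) cube([120, 60, 60]);
translate([60, 0, 840]) cube([120, 60, 60]);
translate([60, 0, 1120]) cube([120, 60, 60]);
translate([180, 0, 0]) cube([60, 60, 1480]);
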